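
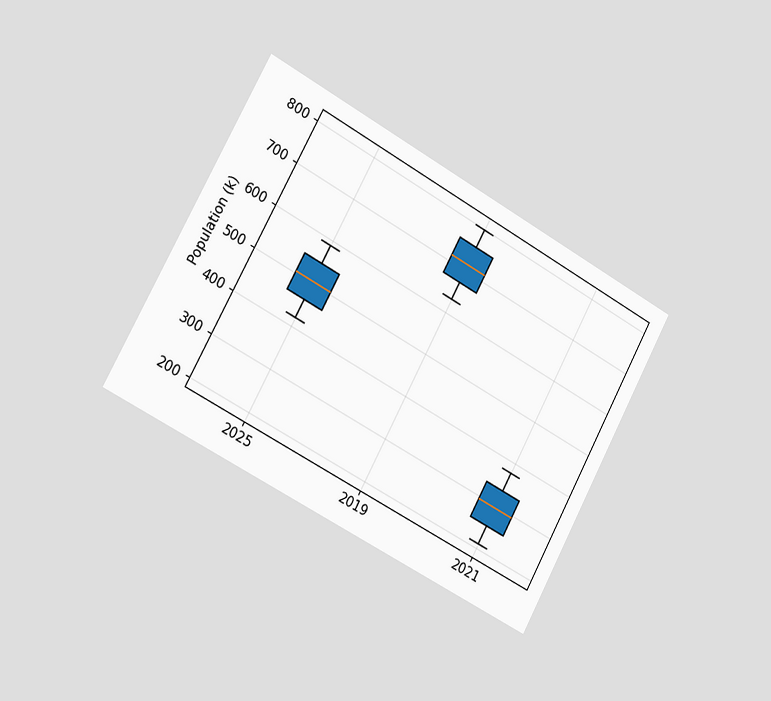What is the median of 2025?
The chart is tilted about 29° clockwise and viewed slightly from the left. The median line in the 2025 box sits at 504k.

504k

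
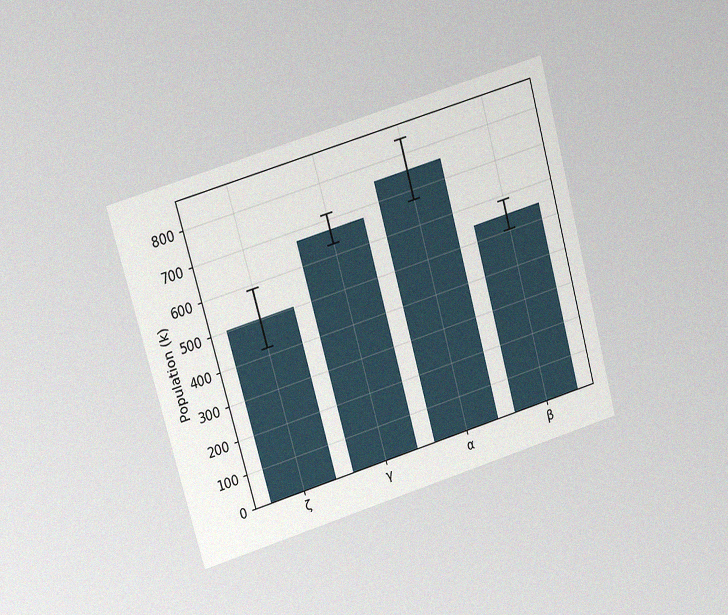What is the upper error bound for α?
The chart is tilted about 16° counter-clockwise and viewed at a slight angle, with some photo noise. The α bar's upper whisker reaches 840k.

840k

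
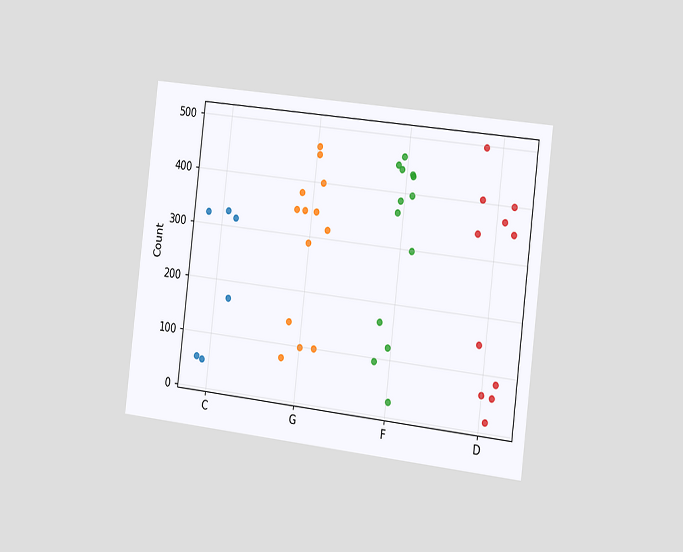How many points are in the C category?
6

The chart is tilted about 7° clockwise and viewed slightly from the right. Counting the markers in the C column gives 6.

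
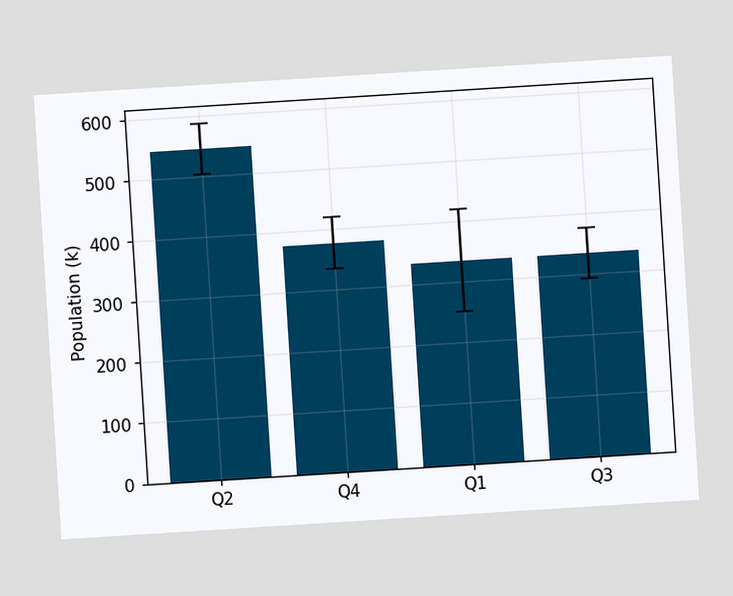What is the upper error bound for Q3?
378k

The chart is tilted about 4° counter-clockwise. The Q3 bar's upper whisker reaches 378k.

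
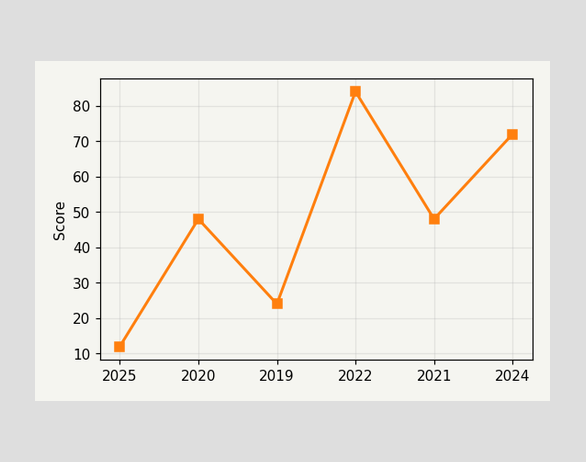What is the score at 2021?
48

At 2021, the line is at 48.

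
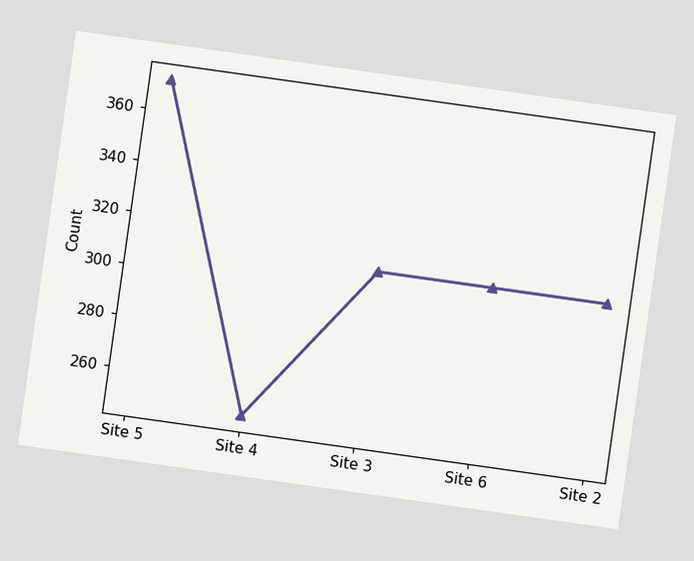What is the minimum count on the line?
The chart is tilted about 8° clockwise. The lowest point is at Site 4, and reading across to the y-axis gives 248.

248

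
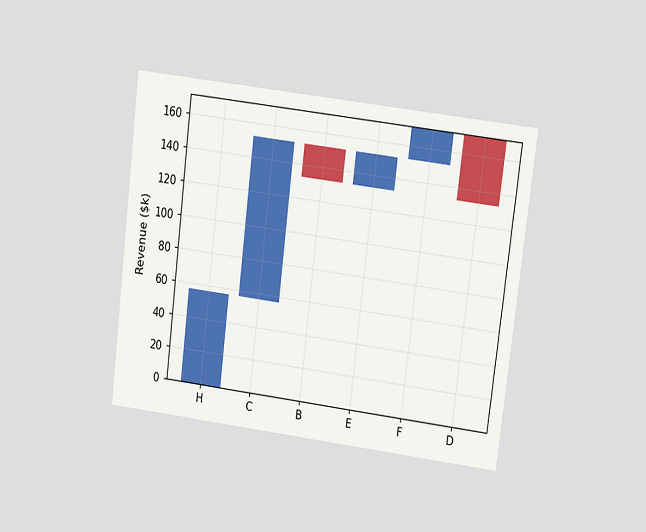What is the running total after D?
$133k

The chart is tilted about 7° clockwise and viewed at a slight angle. After D the running total reaches $133k.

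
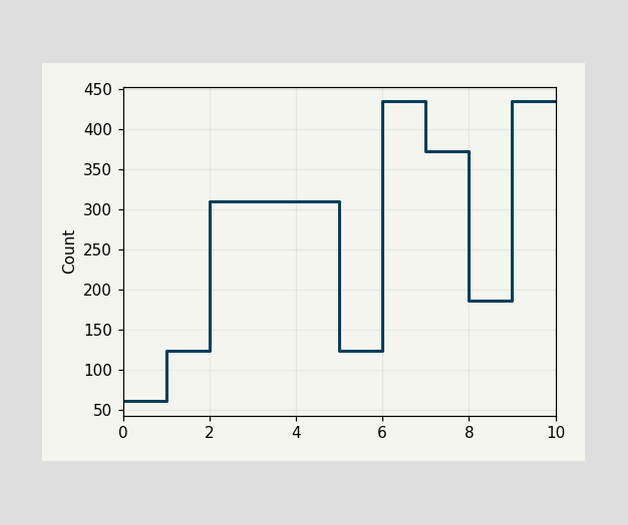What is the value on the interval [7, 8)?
372

On [7, 8) the step sits at 372.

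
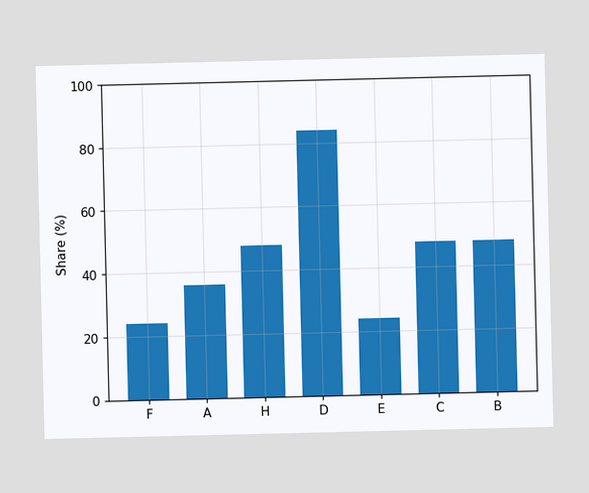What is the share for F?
24%

Reading along the chart's y-axis, the F bar reaches 24%.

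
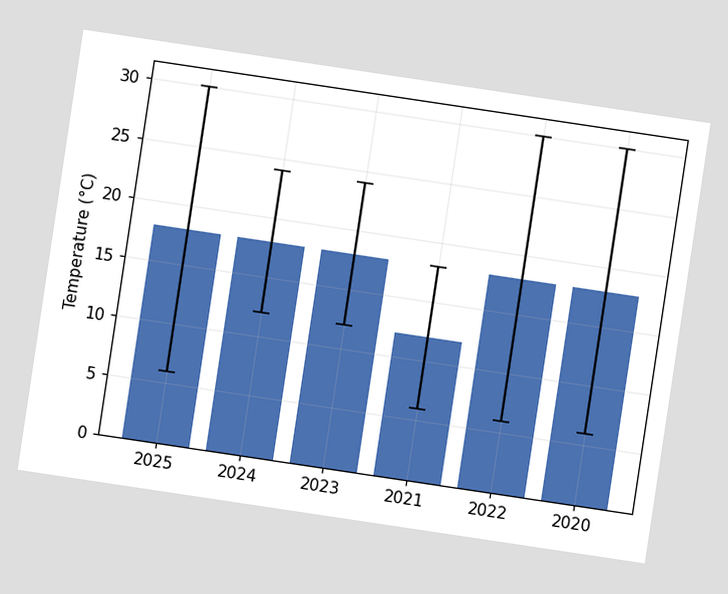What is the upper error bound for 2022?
30°C

The chart is tilted about 8° clockwise. The 2022 bar's upper whisker reaches 30°C.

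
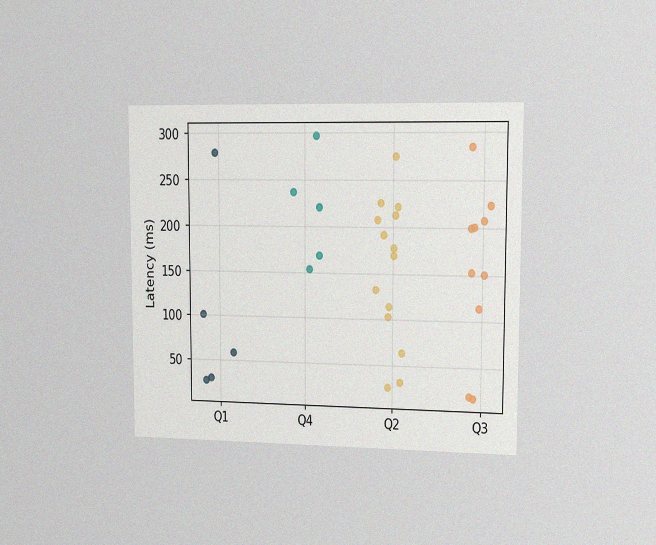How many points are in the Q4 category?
5

The chart is viewed slightly from the right, with some photo noise. Counting the markers in the Q4 column gives 5.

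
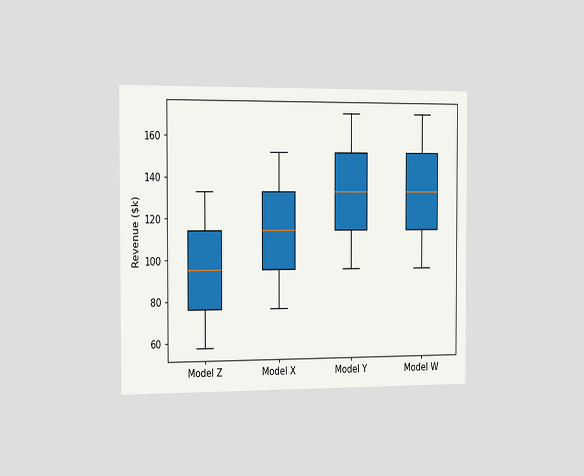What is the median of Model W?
The chart is viewed slightly from the left. The median line in the Model W box sits at $133k.

$133k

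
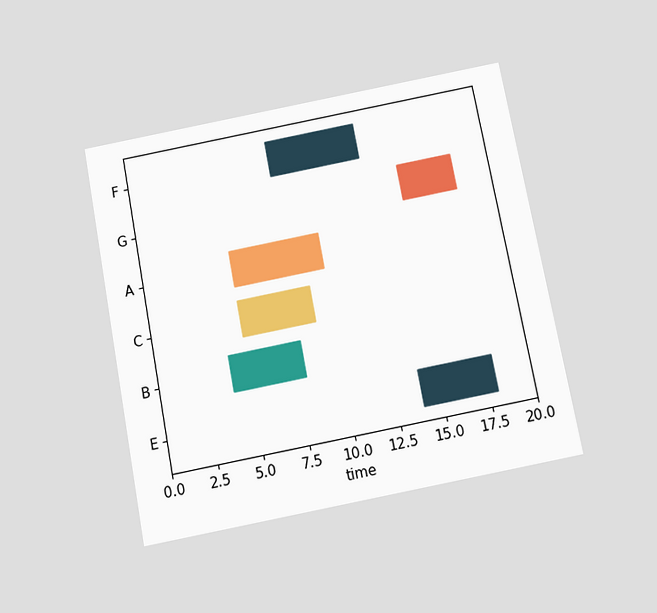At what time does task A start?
5

The chart is tilted about 11° counter-clockwise and viewed slightly from below. The A bar begins at t=5.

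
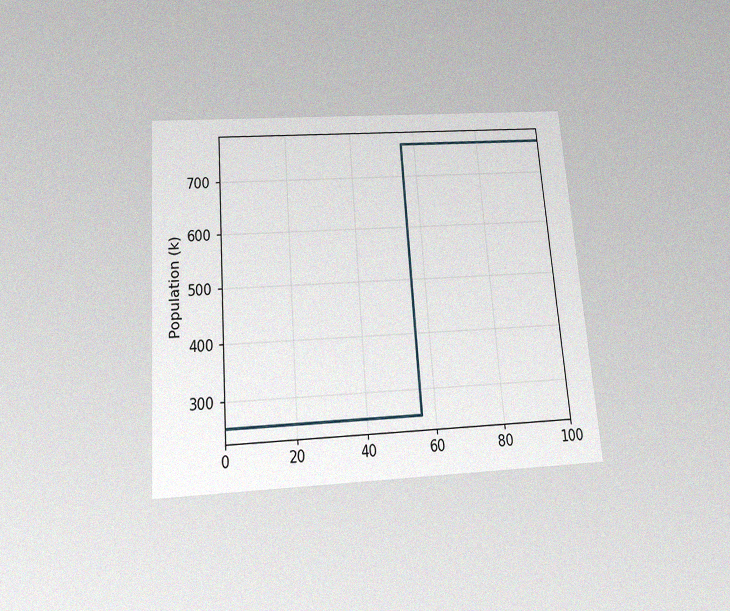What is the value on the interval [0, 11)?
255k

The chart is tilted about 4° counter-clockwise and viewed slightly from below, with some photo noise. On [0, 11) the step sits at 255k.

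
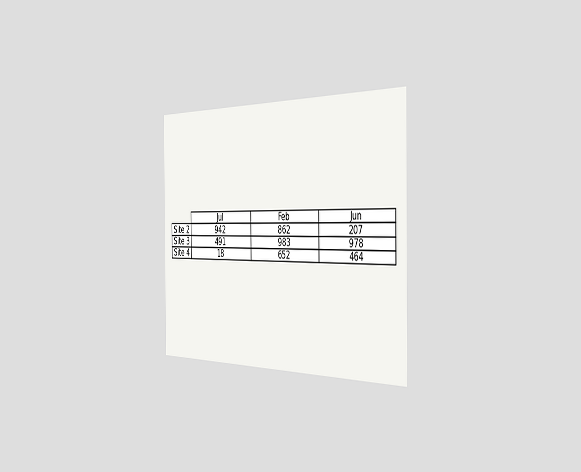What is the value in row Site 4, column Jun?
464

The chart is viewed slightly from the right. The (Site 4, Jun) cell reads 464.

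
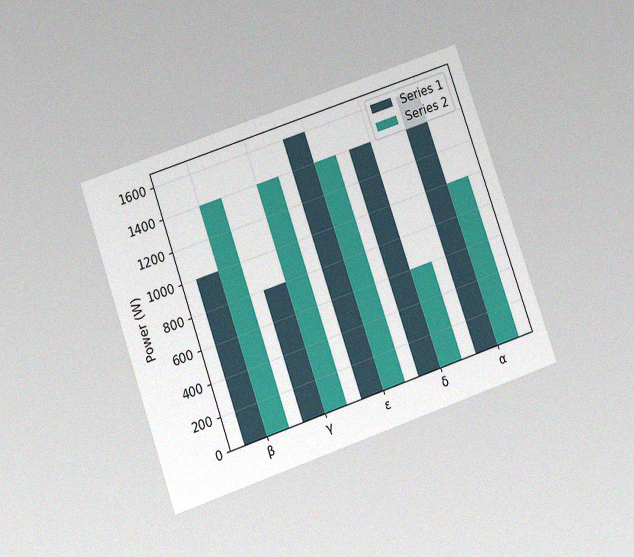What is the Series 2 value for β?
1400W

The chart is tilted about 19° counter-clockwise and viewed slightly from below, with some photo noise. The Series 2 bar at β reaches 1400W on the y-axis.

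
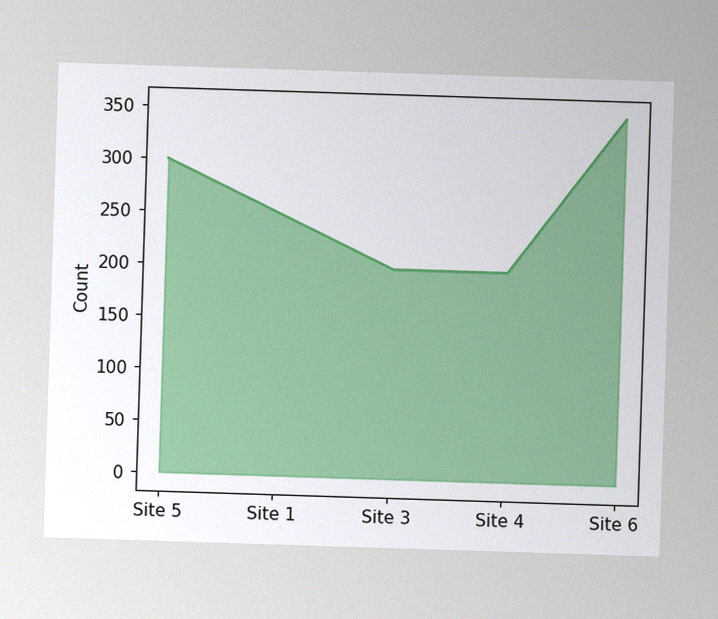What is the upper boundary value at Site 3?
The image has some photo noise and uneven lighting. At Site 3 the upper boundary is at 200.

200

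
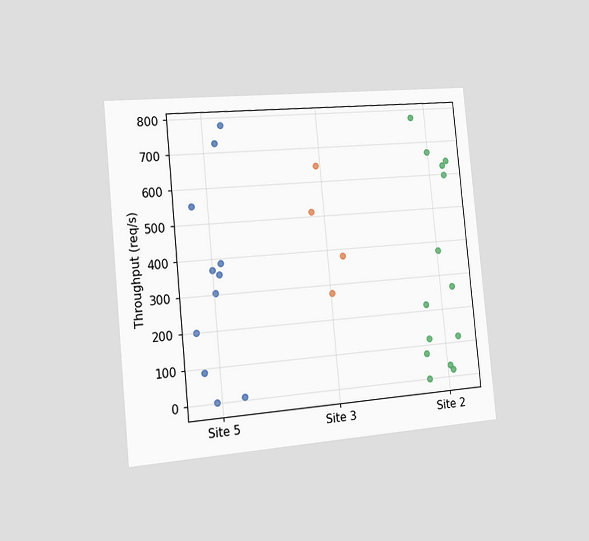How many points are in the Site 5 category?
11

The chart is tilted about 5° counter-clockwise and viewed slightly from the left. Counting the markers in the Site 5 column gives 11.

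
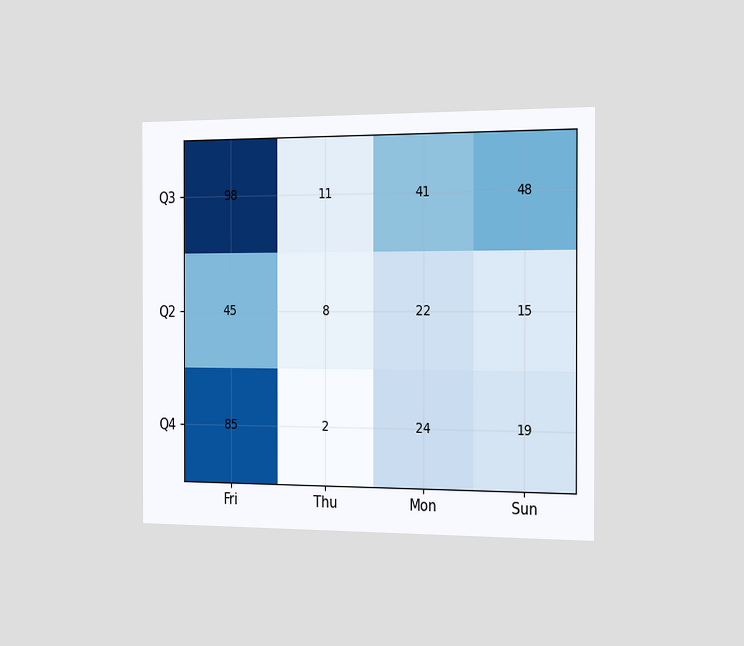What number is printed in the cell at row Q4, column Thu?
The chart is viewed slightly from the right. The (Q4, Thu) cell reads 2.

2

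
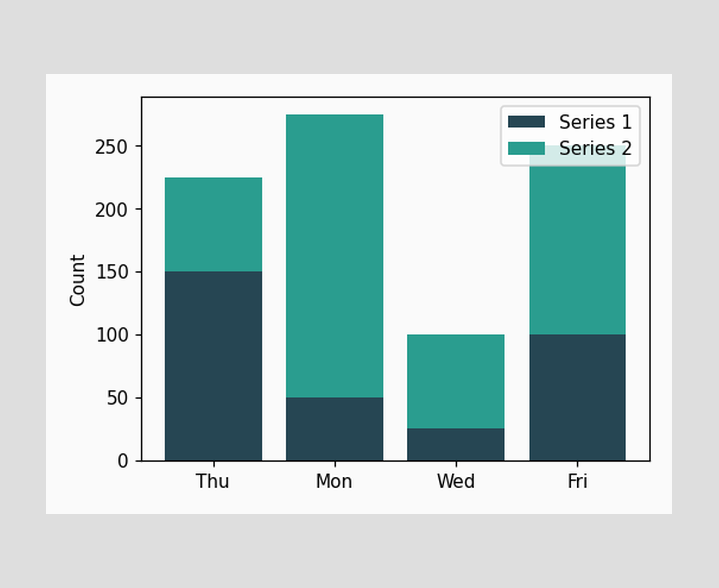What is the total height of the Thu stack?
The Thu stack's top reaches 225 on the y-axis.

225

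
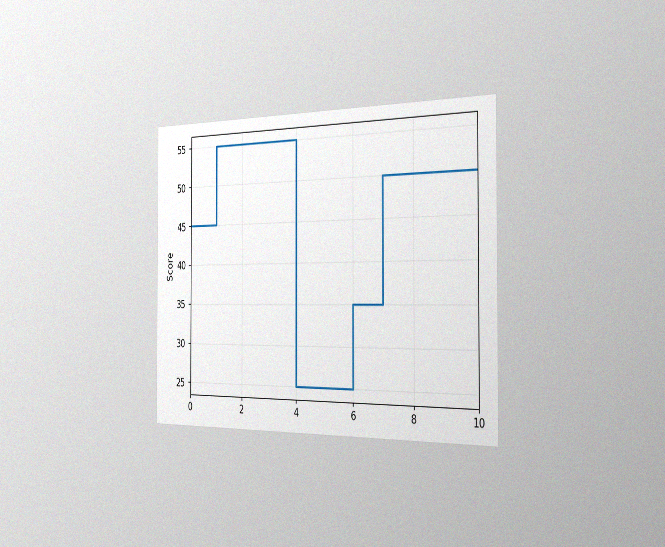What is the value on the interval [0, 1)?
45

The chart is viewed slightly from the right, with some photo noise. On [0, 1) the step sits at 45.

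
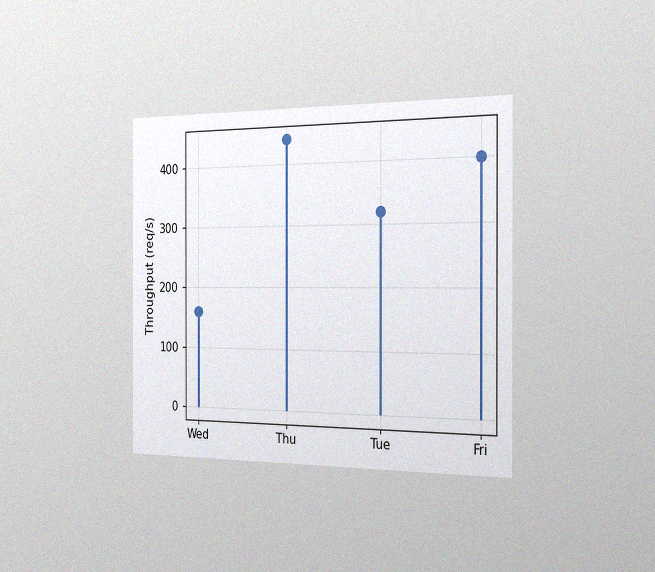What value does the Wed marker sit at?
160req/s

The chart is viewed slightly from the right, with some photo noise. The Wed marker sits at 160req/s.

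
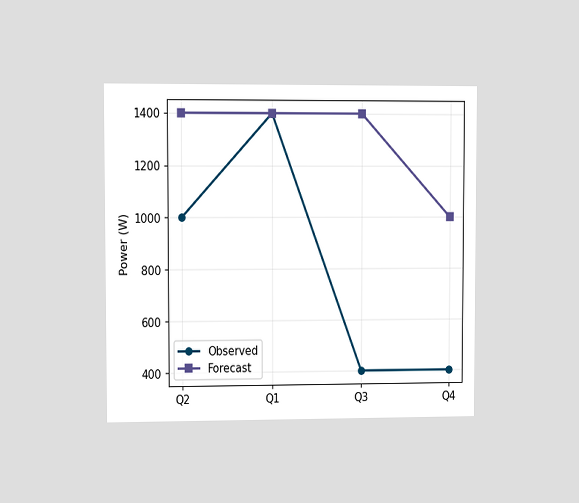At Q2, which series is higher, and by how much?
The chart is viewed at a slight angle. At Q2, Forecast sits above the other line by 400W.

Forecast, by 400W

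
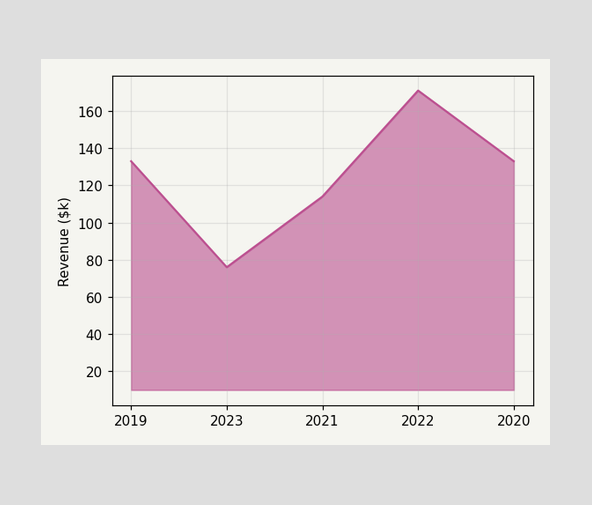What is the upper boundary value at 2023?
$76k

At 2023 the upper boundary is at $76k.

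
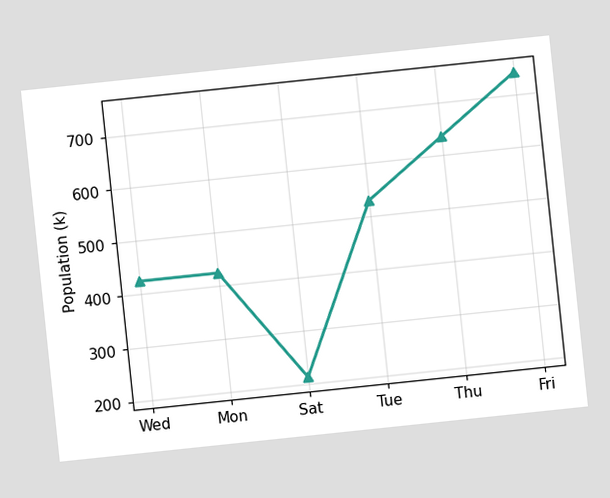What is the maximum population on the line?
742k

The chart is tilted about 6° counter-clockwise. The highest point is at Fri, and reading across to the y-axis gives 742k.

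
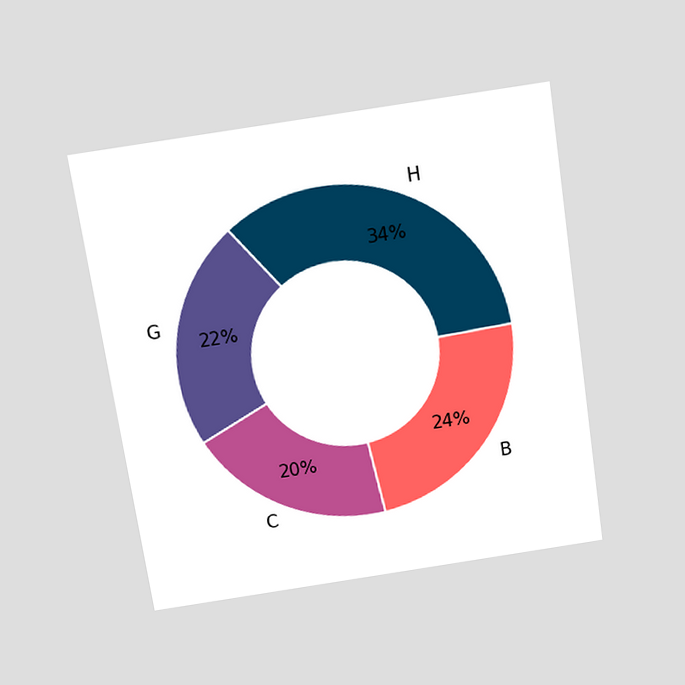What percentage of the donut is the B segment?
The chart is tilted about 9° counter-clockwise and viewed slightly from above. The B segment takes up 24% of the ring.

24%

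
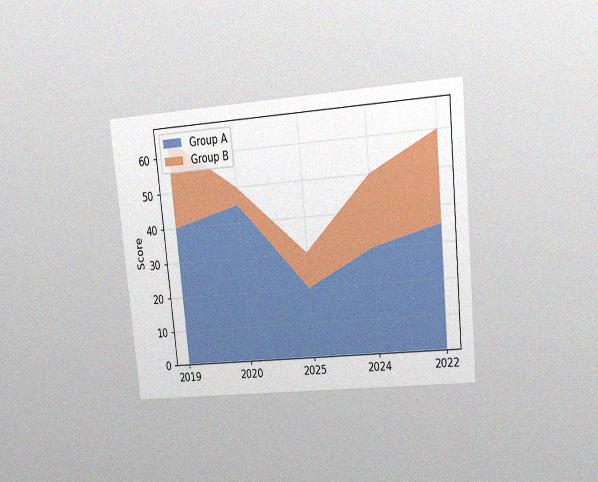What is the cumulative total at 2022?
The chart is tilted about 6° counter-clockwise and viewed at a slight angle, with some photo noise. The stacked total at 2022 reaches 60.

60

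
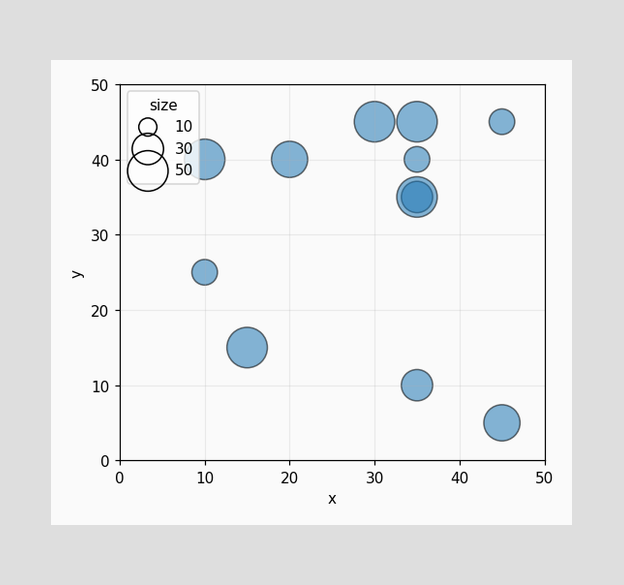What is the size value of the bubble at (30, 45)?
Matching the bubble at (30, 45) against the size legend gives 50.

50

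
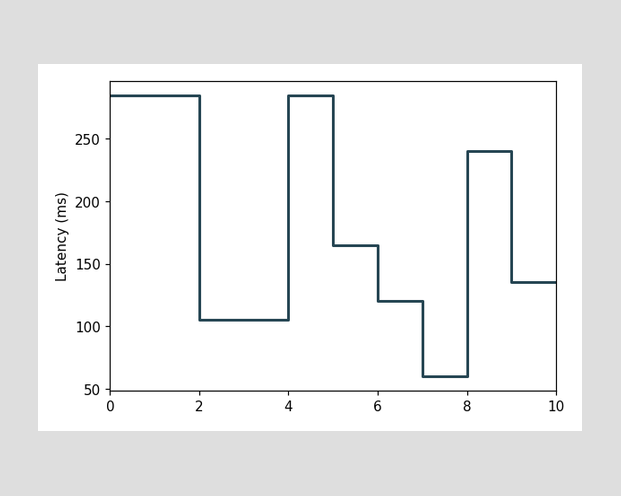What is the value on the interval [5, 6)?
165ms

On [5, 6) the step sits at 165ms.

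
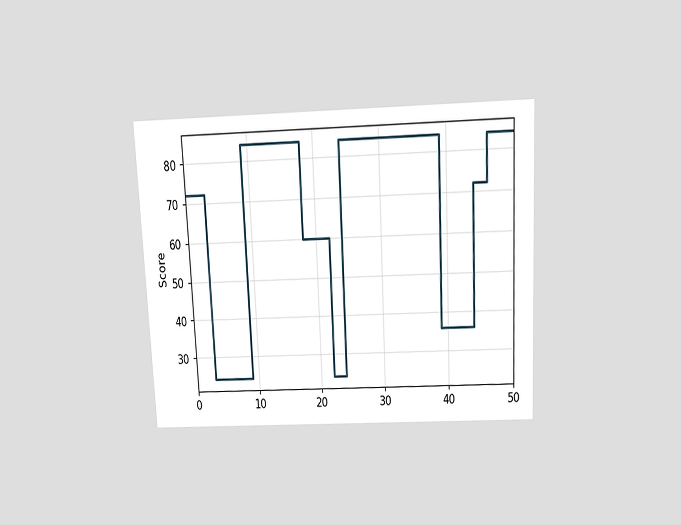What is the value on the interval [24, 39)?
84

The chart is tilted about 3° counter-clockwise and viewed slightly from above. On [24, 39) the step sits at 84.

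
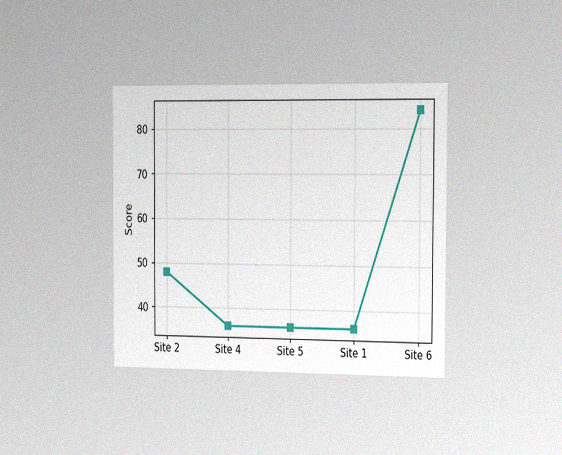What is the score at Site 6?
84

The chart is viewed slightly from the right, with some photo noise. At Site 6, the line is at 84.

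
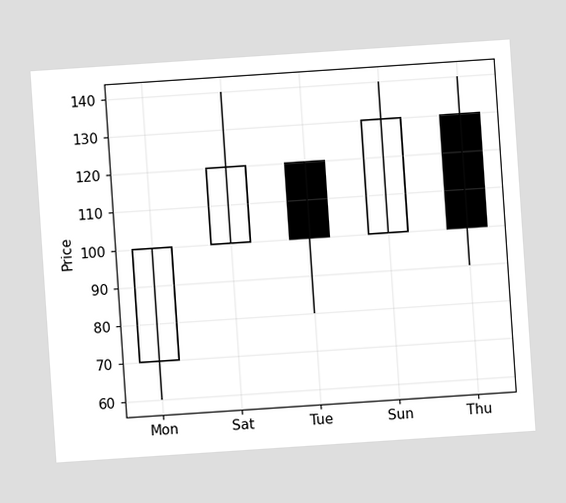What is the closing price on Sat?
120

The chart is tilted about 4° counter-clockwise. The Sat candle closes at 120.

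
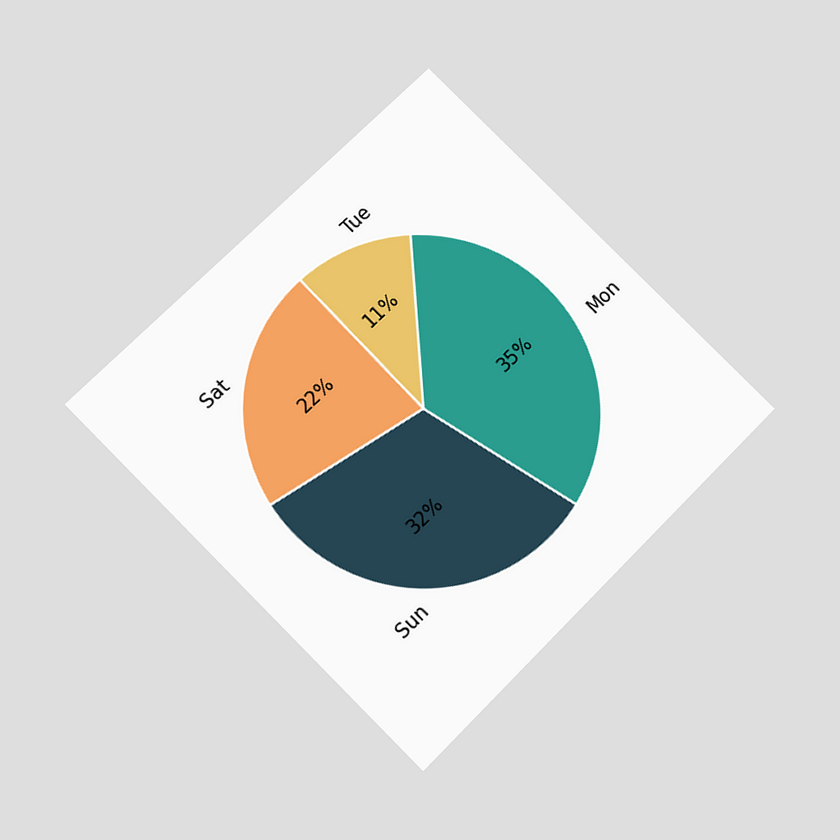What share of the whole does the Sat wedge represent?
22%

The chart is tilted about 45° counter-clockwise and viewed slightly from below. The Sat slice takes up 22% of the pie.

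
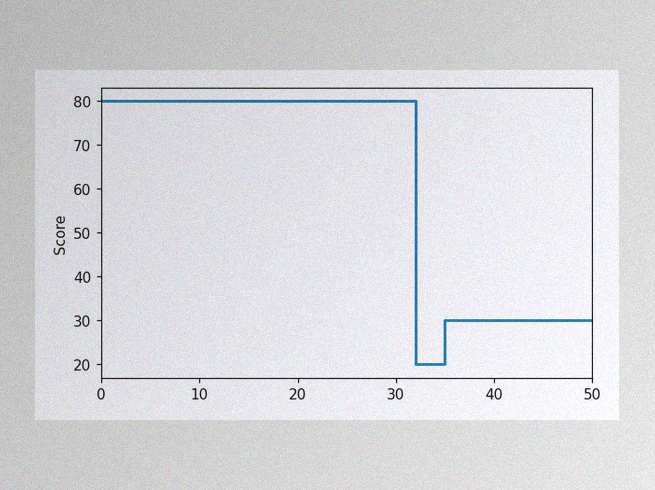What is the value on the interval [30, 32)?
80

The image has some photo noise and uneven lighting. On [30, 32) the step sits at 80.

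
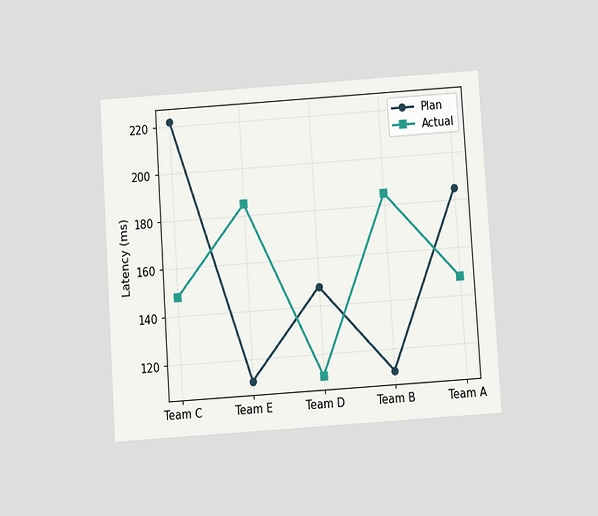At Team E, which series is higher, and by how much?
Actual, by 74ms

The chart is tilted about 4° counter-clockwise and viewed slightly from below. At Team E, Actual sits above the other line by 74ms.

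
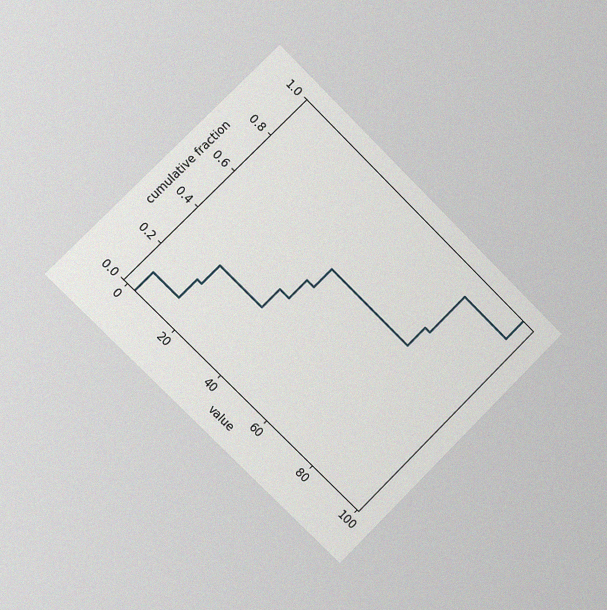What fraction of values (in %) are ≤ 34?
40%

The chart is tilted about 45° clockwise and viewed slightly from the left, with some photo noise. At x=34 the ECDF step is at 40%.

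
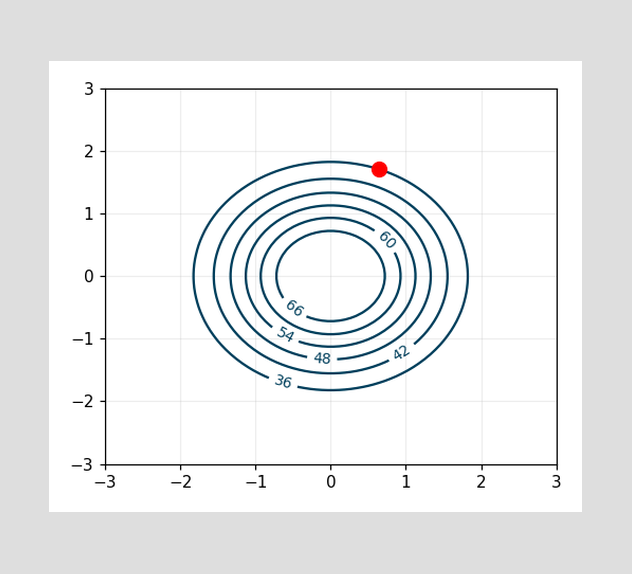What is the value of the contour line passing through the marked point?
The marked point sits on the contour labelled 36.

36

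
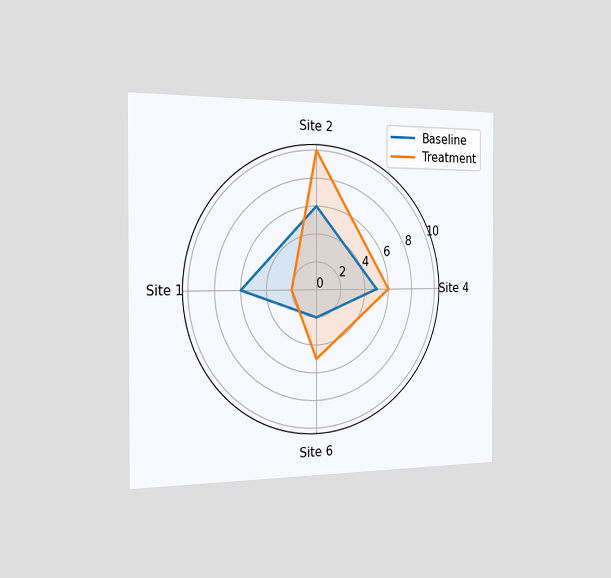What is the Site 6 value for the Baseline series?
The chart is viewed slightly from the left. On the Site 6 axis, Baseline reaches 2.

2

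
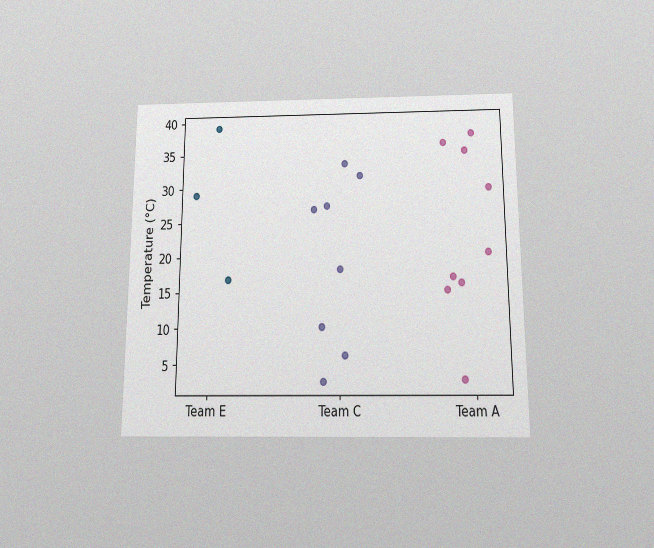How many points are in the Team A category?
9

The chart is viewed slightly from below, with some photo noise. Counting the markers in the Team A column gives 9.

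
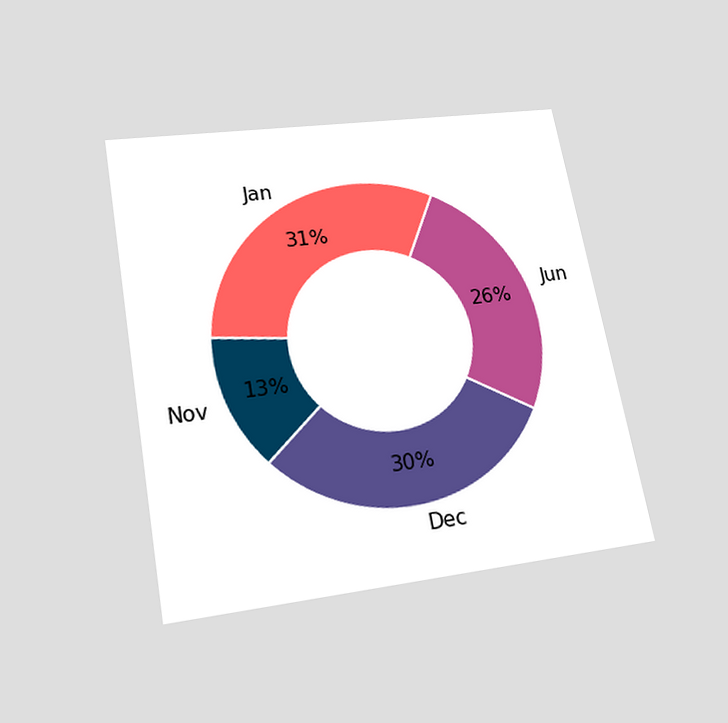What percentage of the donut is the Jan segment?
31%

The chart is tilted about 10° counter-clockwise and viewed slightly from below. The Jan segment takes up 31% of the ring.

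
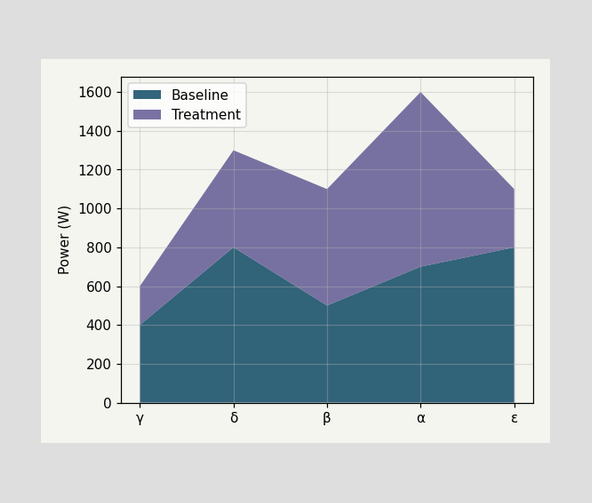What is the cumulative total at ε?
1100W

The stacked total at ε reaches 1100W.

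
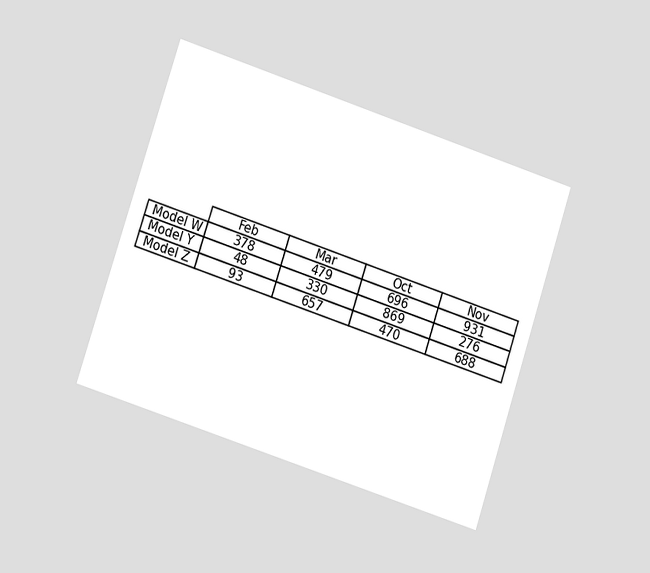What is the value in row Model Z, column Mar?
The chart is tilted about 18° clockwise and viewed at a slight angle. The (Model Z, Mar) cell reads 657.

657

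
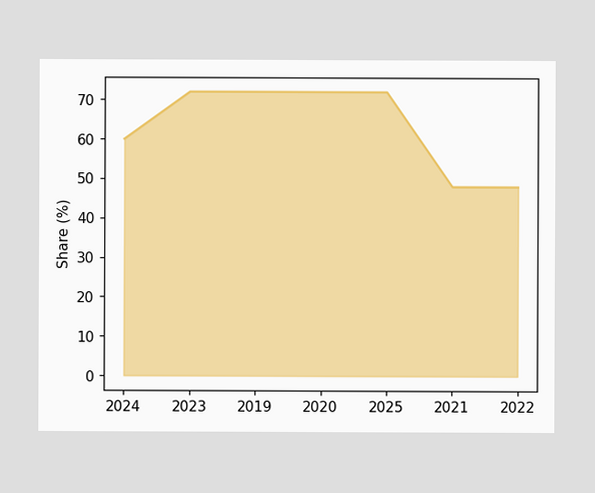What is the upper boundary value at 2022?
At 2022 the upper boundary is at 48%.

48%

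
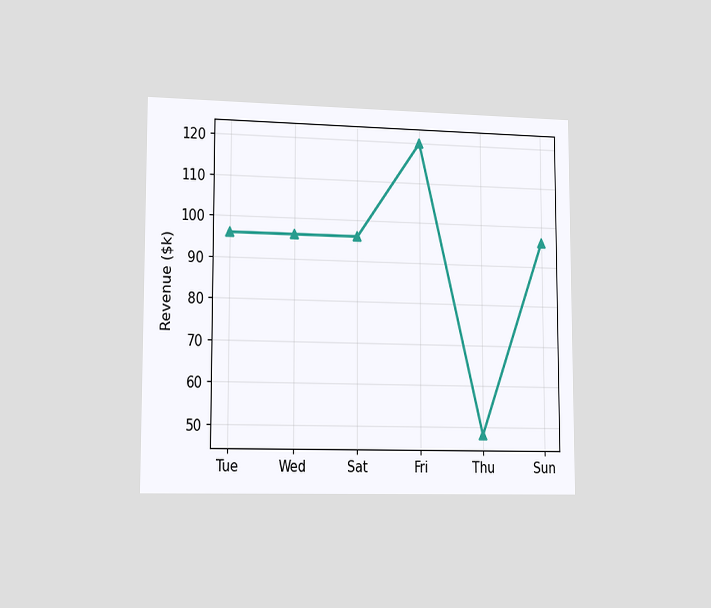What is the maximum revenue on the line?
The chart is viewed slightly from the left. The highest point is at Fri, and reading across to the y-axis gives $120k.

$120k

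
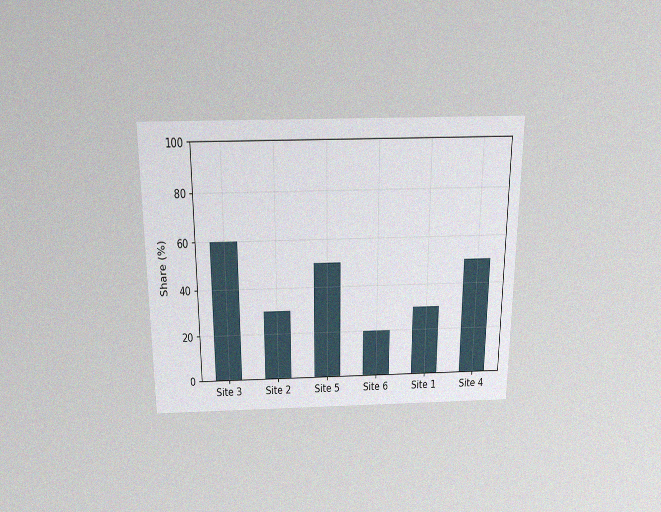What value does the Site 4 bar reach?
The chart is viewed slightly from above, with some photo noise. Reading along the chart's y-axis, the Site 4 bar reaches 50%.

50%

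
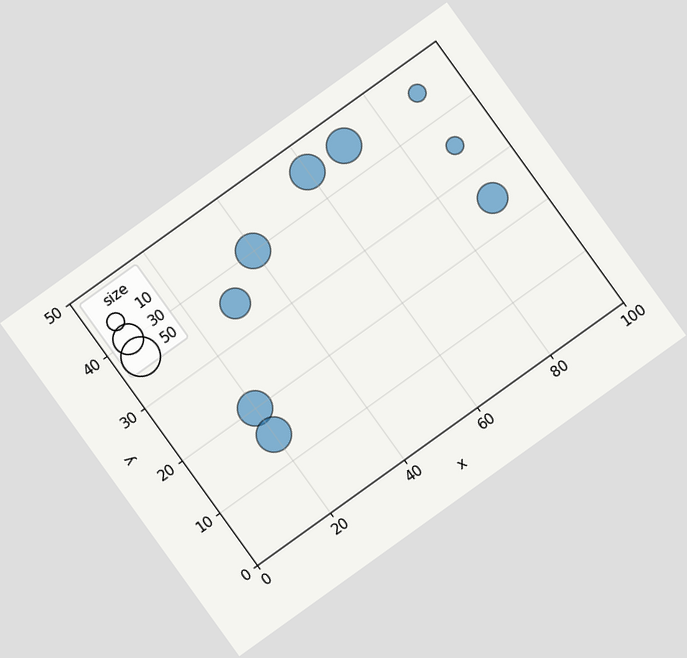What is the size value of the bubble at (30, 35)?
The chart is tilted about 36° counter-clockwise. Matching the bubble at (30, 35) against the size legend gives 30.

30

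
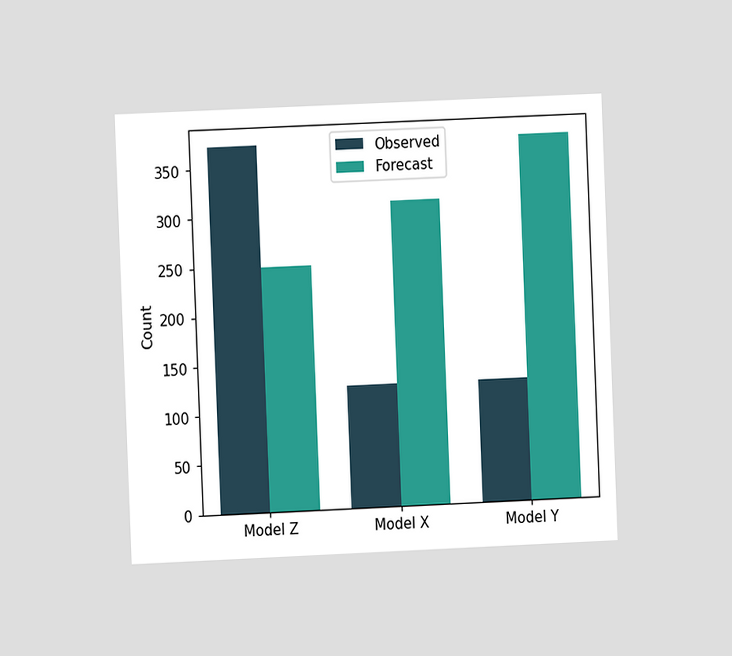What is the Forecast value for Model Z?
The chart is tilted about 2° counter-clockwise and viewed at a slight angle. The Forecast bar at Model Z reaches 248 on the y-axis.

248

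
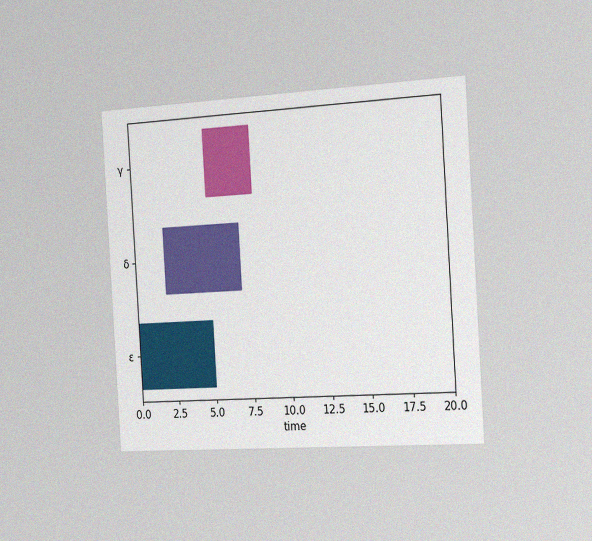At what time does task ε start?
0

The chart is tilted about 4° counter-clockwise and viewed slightly from the right, with some photo noise. The ε bar begins at t=0.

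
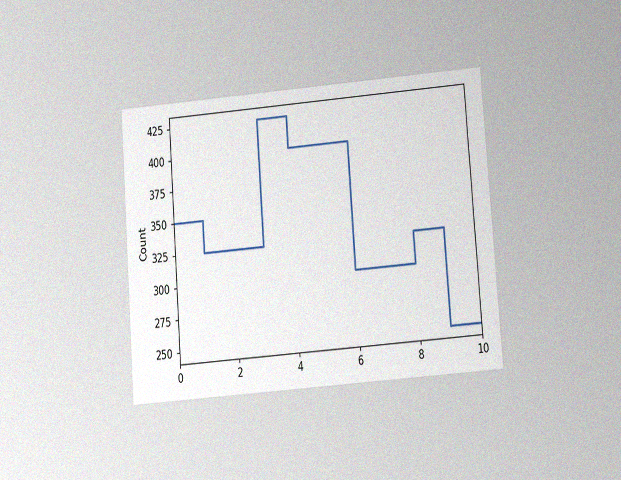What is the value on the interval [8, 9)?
The chart is tilted about 4° counter-clockwise and viewed at a slight angle, with some photo noise. On [8, 9) the step sits at 325.

325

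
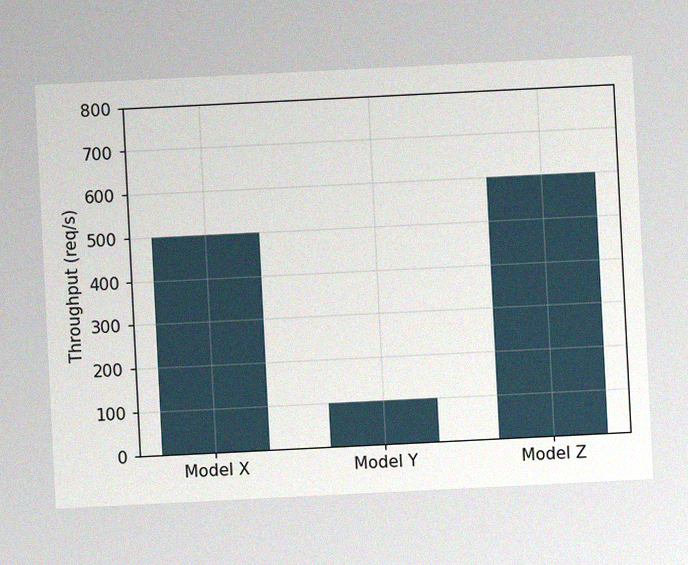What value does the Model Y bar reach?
100req/s

The chart is tilted about 3° counter-clockwise, with some photo noise. Reading along the chart's y-axis, the Model Y bar reaches 100req/s.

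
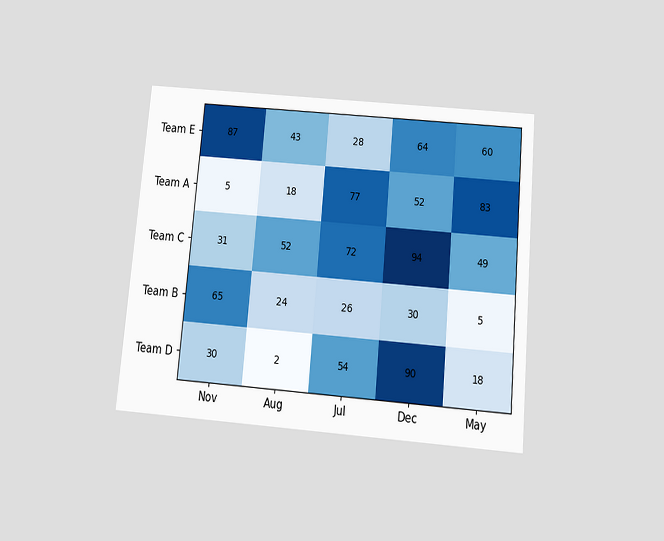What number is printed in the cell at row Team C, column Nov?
The chart is tilted about 5° clockwise and viewed slightly from below. The (Team C, Nov) cell reads 31.

31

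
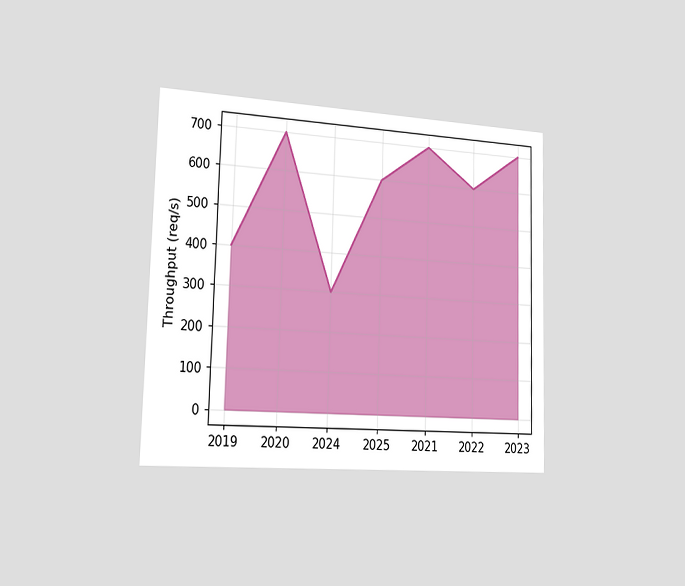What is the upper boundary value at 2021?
700req/s

The chart is viewed slightly from the left. At 2021 the upper boundary is at 700req/s.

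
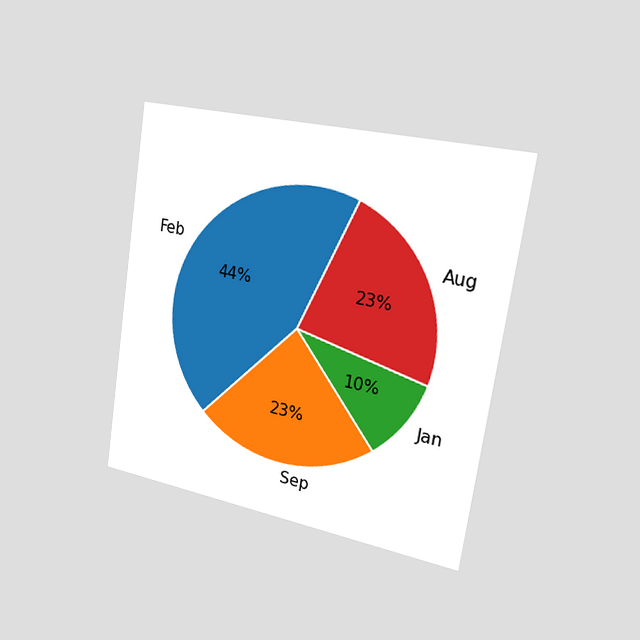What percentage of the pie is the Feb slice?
The chart is tilted about 9° clockwise and viewed slightly from the right. The Feb slice takes up 44% of the pie.

44%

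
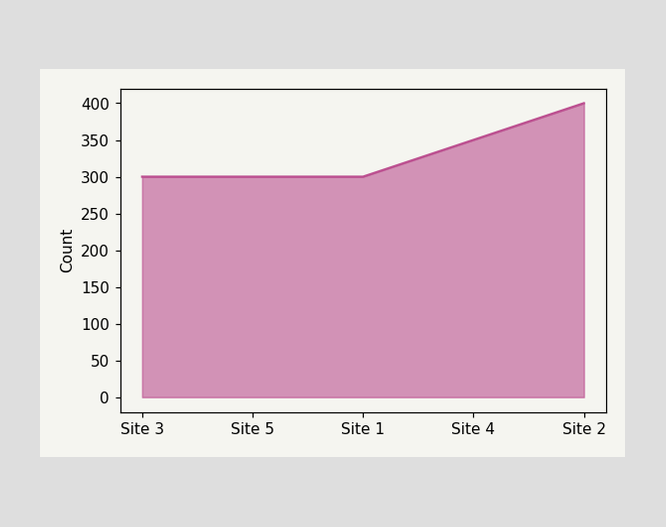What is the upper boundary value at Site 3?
At Site 3 the upper boundary is at 300.

300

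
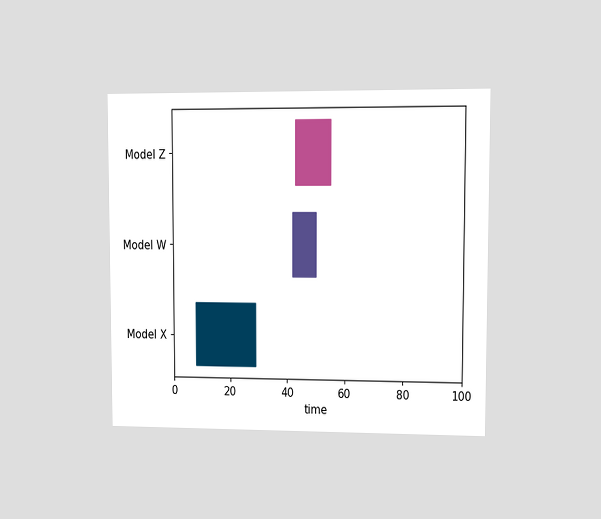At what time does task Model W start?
The chart is viewed at a slight angle. The Model W bar begins at t=42.

42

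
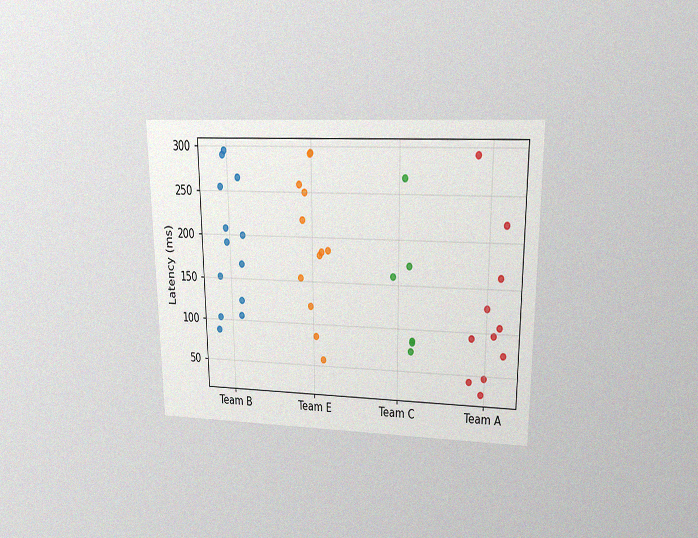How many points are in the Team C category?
6

The chart is viewed at a slight angle, with some photo noise. Counting the markers in the Team C column gives 6.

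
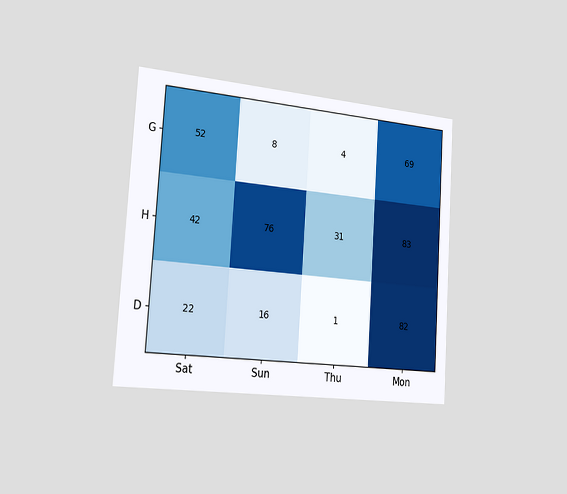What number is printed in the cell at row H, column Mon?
The chart is tilted about 4° clockwise and viewed slightly from the left. The (H, Mon) cell reads 83.

83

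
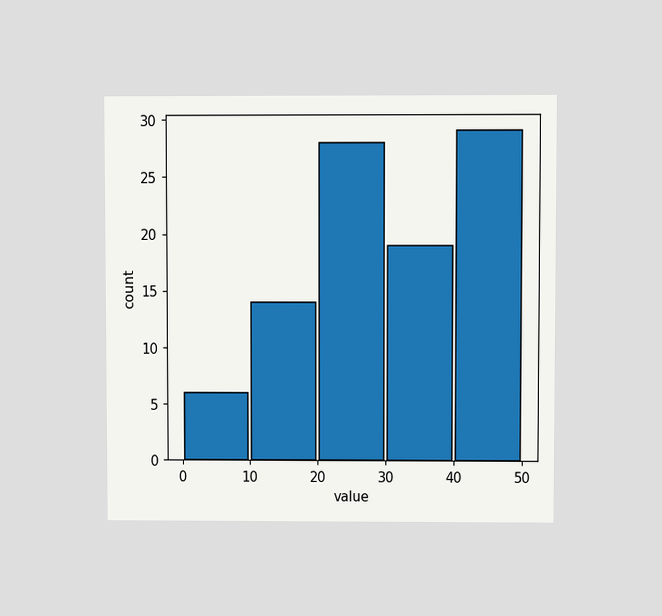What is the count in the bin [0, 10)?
6

The chart is viewed at a slight angle. The [0, 10) bin has height 6.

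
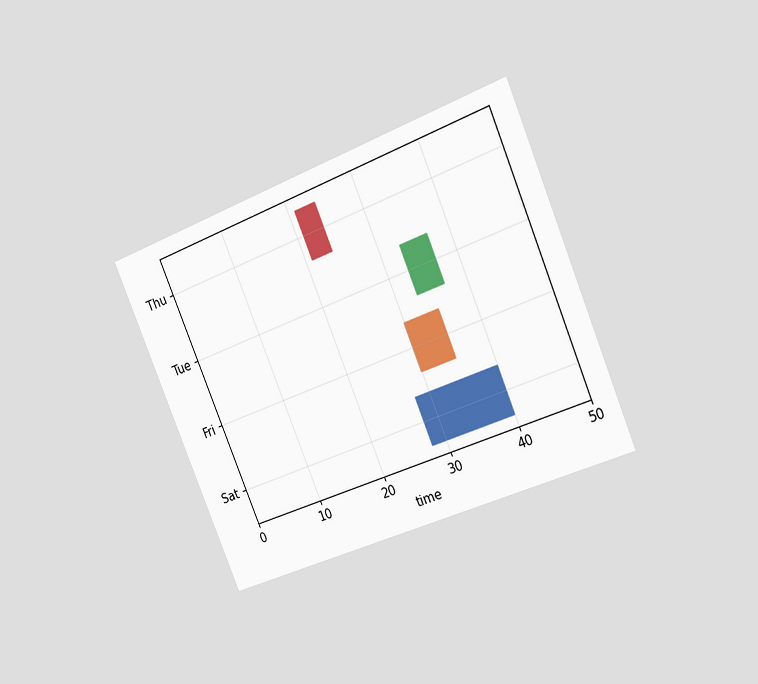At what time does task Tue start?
33

The chart is tilted about 23° counter-clockwise and viewed slightly from the right. The Tue bar begins at t=33.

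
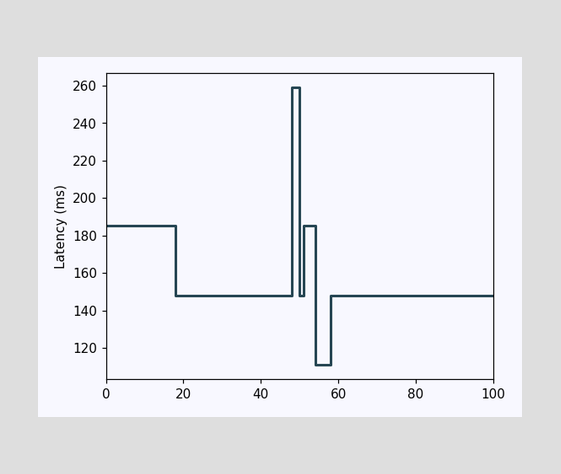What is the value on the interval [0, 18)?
185ms

On [0, 18) the step sits at 185ms.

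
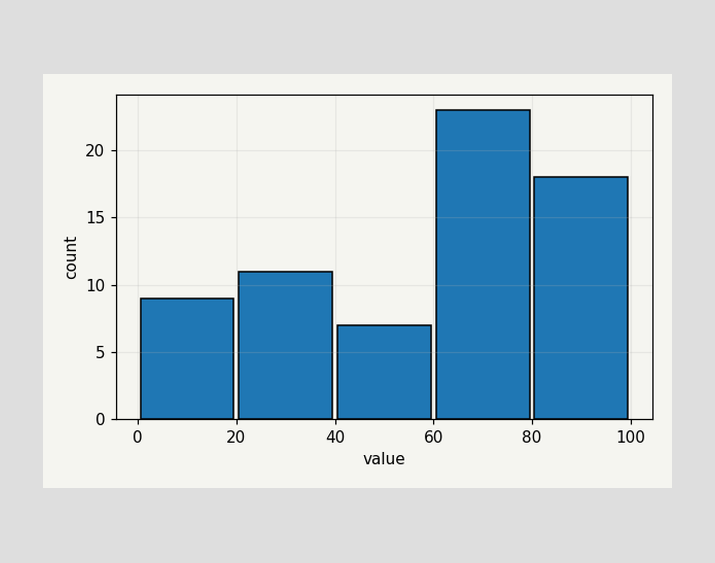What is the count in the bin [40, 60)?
7

The [40, 60) bin has height 7.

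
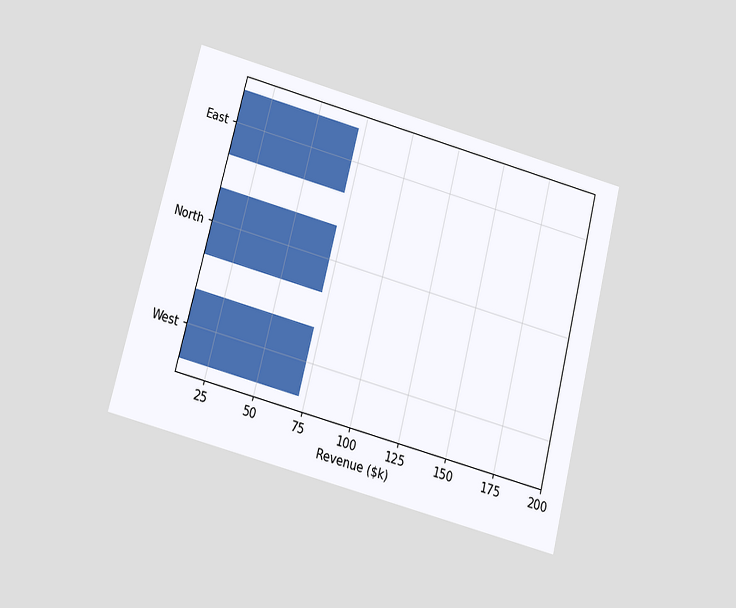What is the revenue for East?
$72k

The chart is tilted about 15° clockwise and viewed slightly from below. Reading along the chart's x-axis, the East bar reaches $72k.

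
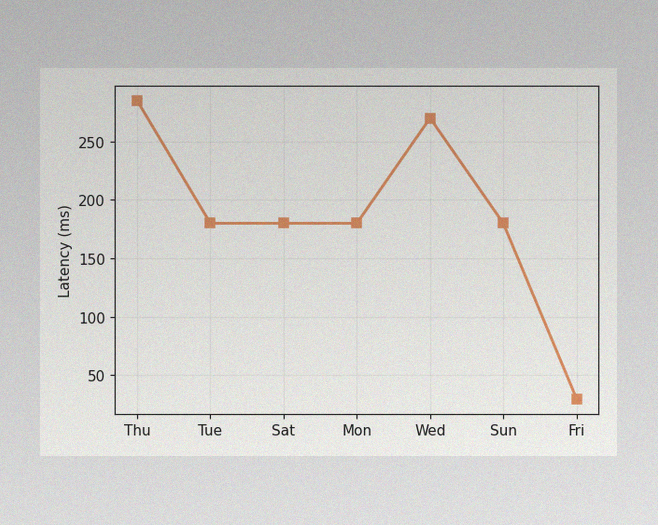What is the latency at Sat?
180ms

The image has some photo noise and uneven lighting. At Sat, the line is at 180ms.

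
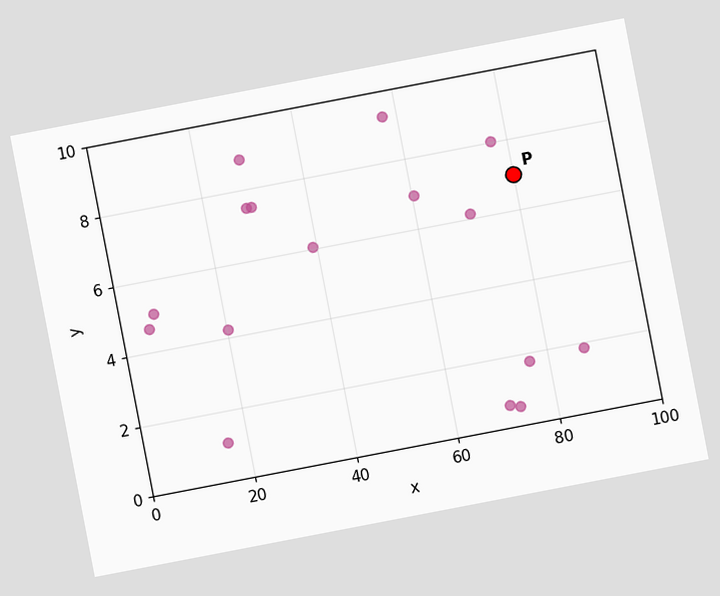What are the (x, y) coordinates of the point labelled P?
The chart is tilted about 11° counter-clockwise. Following the gridlines from P to each axis, P sits at (80, 7).

(80, 7)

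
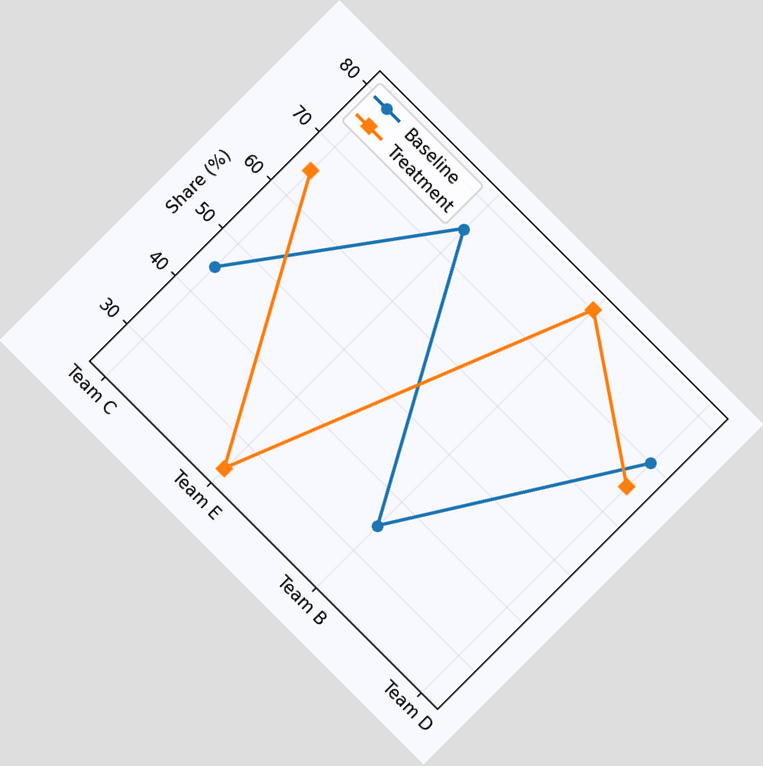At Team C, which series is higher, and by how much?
Treatment, by 20%

The chart is tilted about 45° clockwise. At Team C, Treatment sits above the other line by 20%.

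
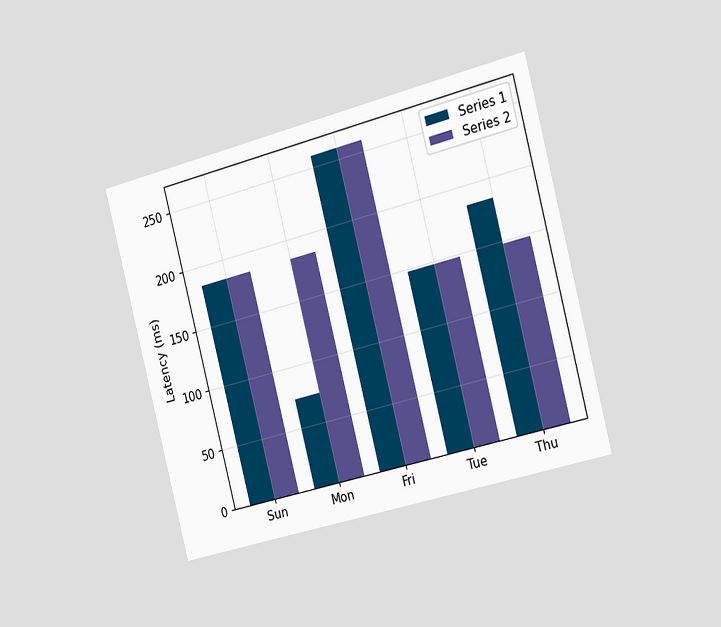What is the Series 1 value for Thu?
The chart is tilted about 15° counter-clockwise and viewed slightly from the right. The Series 1 bar at Thu reaches 185ms on the y-axis.

185ms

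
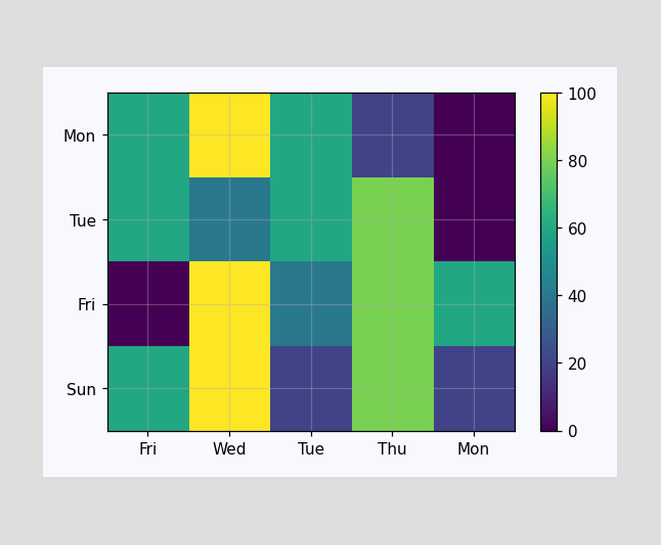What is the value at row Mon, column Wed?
Matching cell (Mon, Wed) against the colorbar gives 100.

100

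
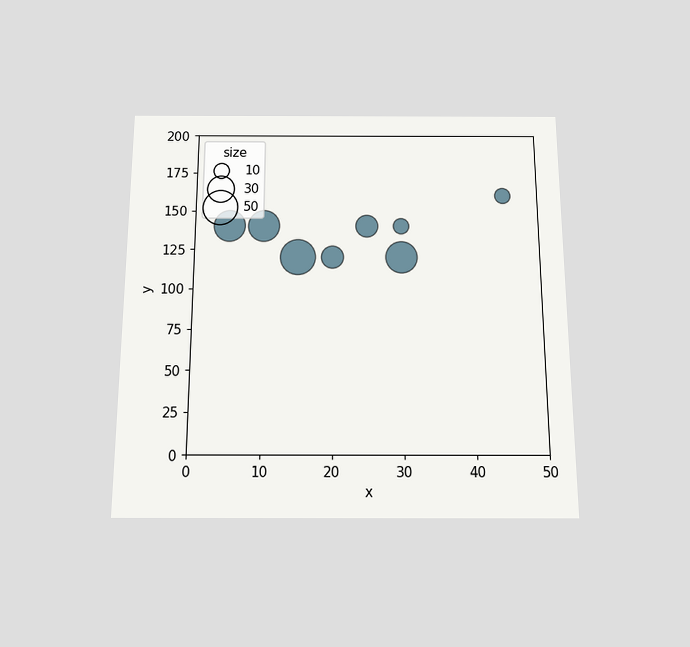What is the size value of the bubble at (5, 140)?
40

The chart is viewed slightly from below. Matching the bubble at (5, 140) against the size legend gives 40.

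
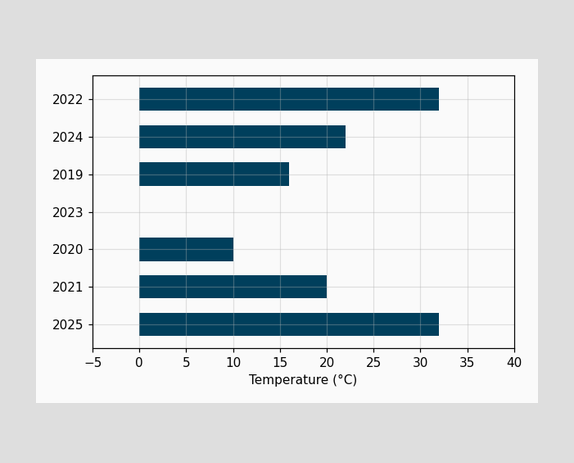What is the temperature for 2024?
22°C

Reading along the chart's x-axis, the 2024 bar reaches 22°C.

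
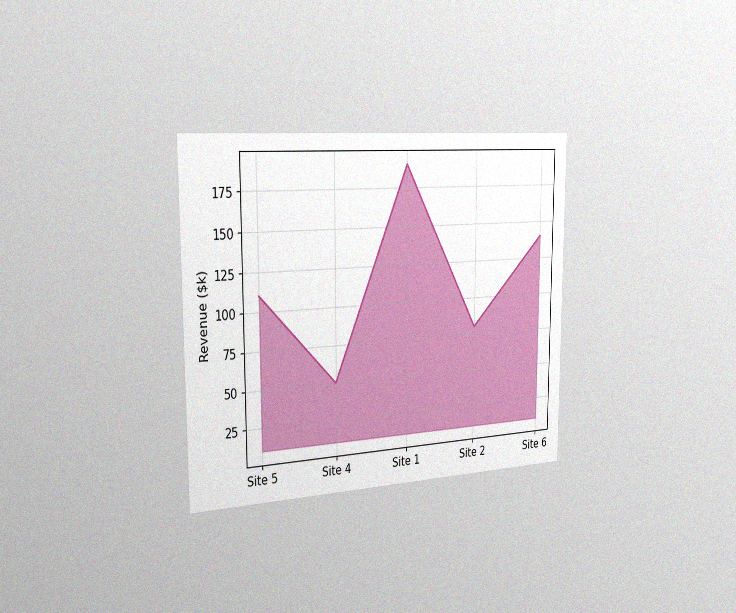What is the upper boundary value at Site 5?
The chart is viewed slightly from the left, with some photo noise. At Site 5 the upper boundary is at $110k.

$110k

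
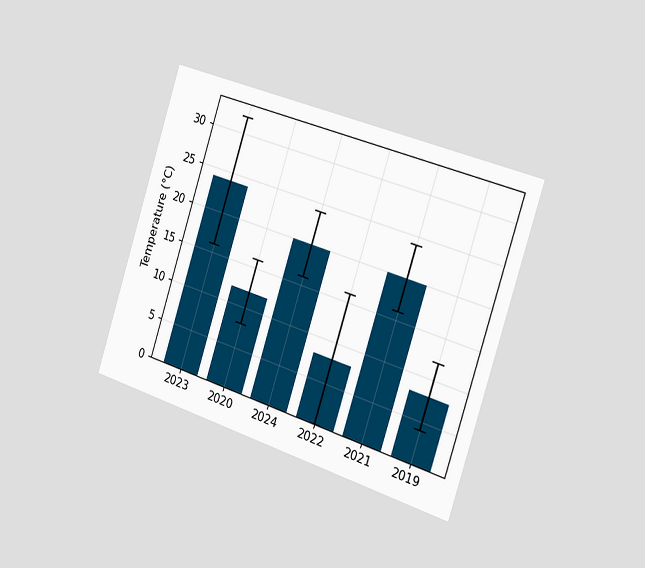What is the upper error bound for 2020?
16°C

The chart is tilted about 18° clockwise and viewed slightly from the right. The 2020 bar's upper whisker reaches 16°C.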